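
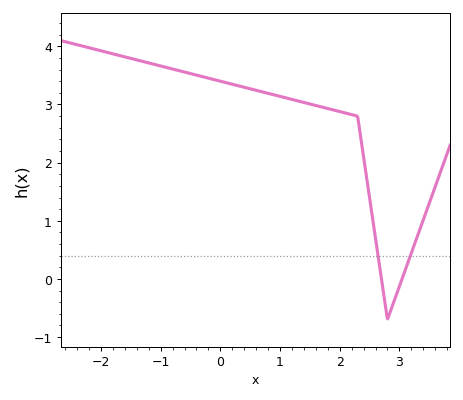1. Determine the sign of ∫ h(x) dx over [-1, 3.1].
positive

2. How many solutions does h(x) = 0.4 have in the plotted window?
2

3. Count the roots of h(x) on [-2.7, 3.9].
2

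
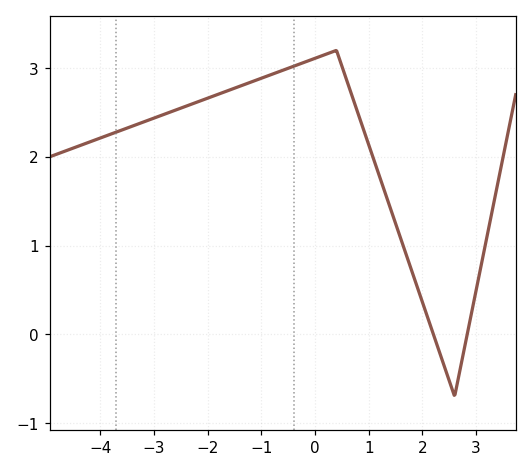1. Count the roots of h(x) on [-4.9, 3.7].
2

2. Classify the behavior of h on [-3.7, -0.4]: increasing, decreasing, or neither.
increasing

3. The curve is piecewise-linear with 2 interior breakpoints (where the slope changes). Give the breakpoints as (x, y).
(0.4, 3.2); (2.6, -0.7)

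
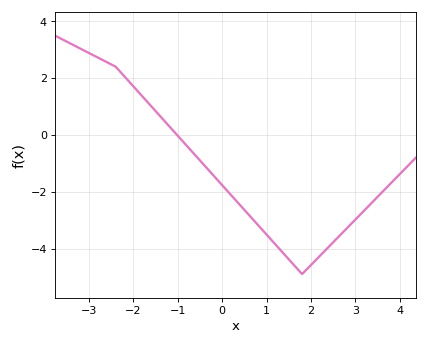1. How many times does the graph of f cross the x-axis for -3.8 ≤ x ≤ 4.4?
1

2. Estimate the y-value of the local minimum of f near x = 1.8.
-4.9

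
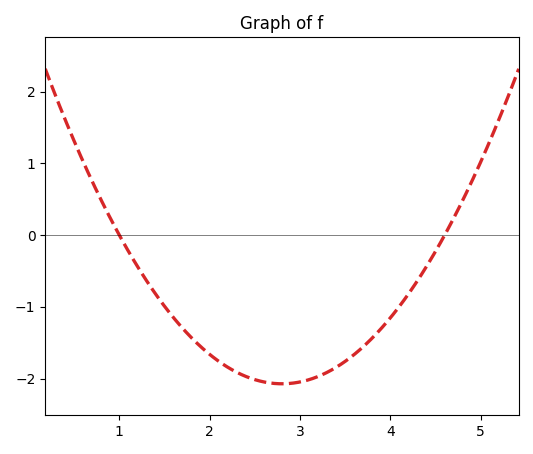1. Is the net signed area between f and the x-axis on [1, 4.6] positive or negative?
negative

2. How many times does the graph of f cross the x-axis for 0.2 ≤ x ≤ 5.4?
2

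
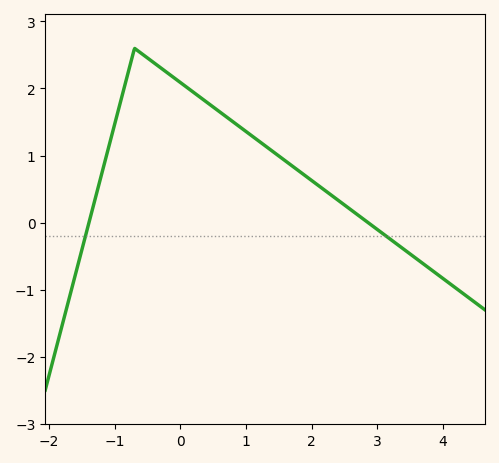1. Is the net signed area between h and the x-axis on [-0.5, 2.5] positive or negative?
positive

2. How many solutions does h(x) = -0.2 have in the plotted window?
2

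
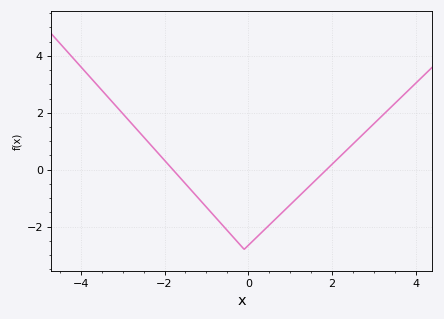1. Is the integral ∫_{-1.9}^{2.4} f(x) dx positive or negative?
negative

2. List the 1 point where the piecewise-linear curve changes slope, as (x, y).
(-0.1, -2.8)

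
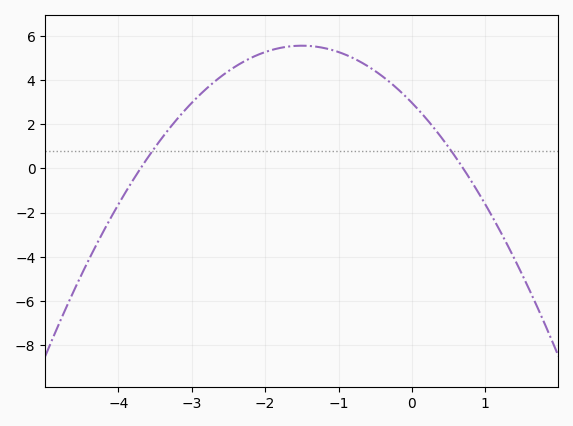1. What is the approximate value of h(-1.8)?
5.46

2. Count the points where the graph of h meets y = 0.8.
2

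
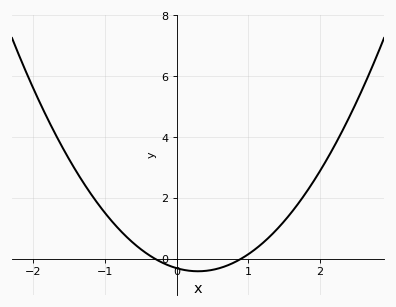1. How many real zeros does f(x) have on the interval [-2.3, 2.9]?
2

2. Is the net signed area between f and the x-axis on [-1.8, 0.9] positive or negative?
positive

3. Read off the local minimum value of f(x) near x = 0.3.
-0.4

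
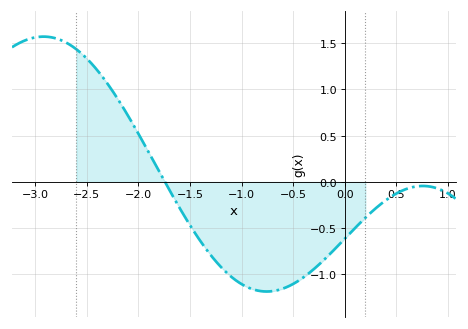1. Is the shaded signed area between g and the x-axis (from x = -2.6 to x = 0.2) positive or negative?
negative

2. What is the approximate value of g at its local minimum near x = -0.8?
-1.2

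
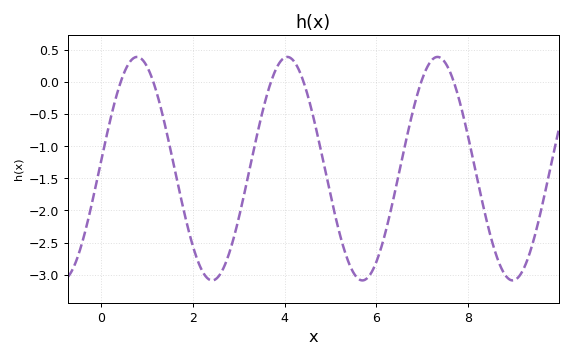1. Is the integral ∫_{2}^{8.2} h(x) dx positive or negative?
negative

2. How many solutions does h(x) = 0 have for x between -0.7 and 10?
6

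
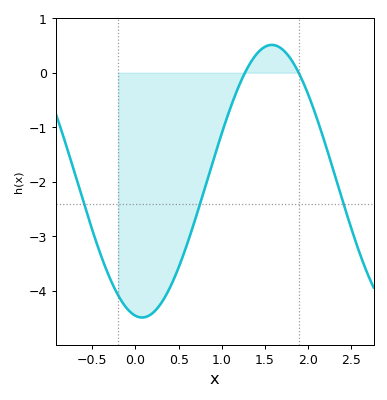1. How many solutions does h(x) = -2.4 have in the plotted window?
3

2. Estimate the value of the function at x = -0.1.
-4.32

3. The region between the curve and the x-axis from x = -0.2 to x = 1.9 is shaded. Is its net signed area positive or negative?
negative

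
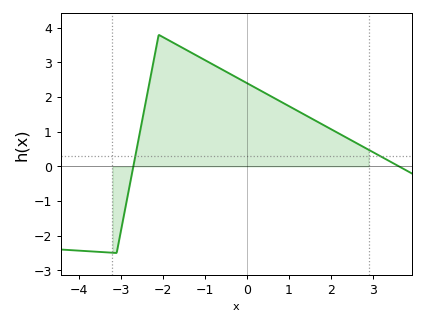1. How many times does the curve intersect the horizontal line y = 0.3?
2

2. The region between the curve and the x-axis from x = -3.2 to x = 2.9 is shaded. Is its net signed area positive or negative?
positive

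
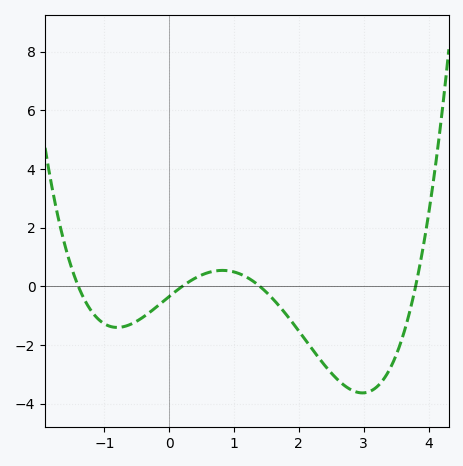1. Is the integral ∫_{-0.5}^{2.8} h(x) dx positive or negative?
negative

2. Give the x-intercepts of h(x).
-1.4, 0.2, 1.4, 3.8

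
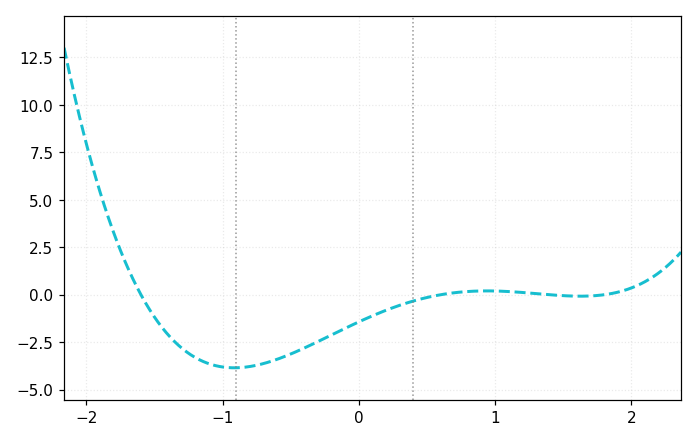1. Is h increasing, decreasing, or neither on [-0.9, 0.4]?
increasing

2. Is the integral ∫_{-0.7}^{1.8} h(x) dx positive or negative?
negative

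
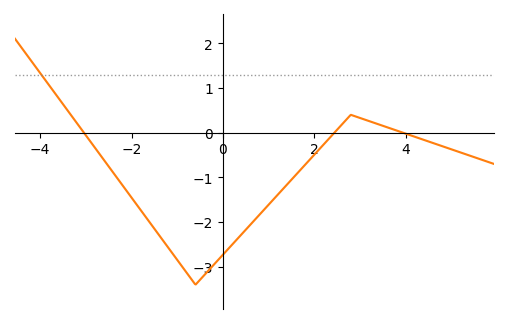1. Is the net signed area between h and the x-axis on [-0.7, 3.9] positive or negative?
negative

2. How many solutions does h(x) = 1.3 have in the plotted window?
1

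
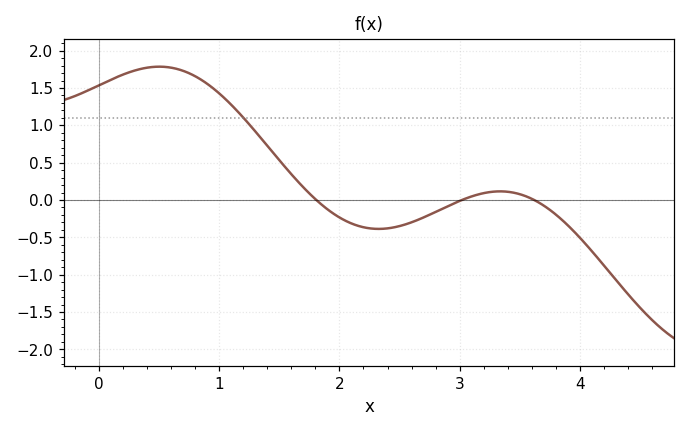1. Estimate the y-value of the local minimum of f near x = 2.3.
-0.387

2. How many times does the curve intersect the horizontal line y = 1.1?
1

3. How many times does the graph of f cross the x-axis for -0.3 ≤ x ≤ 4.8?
3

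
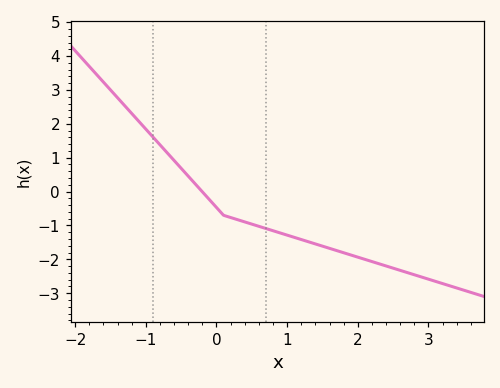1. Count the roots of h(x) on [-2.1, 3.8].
1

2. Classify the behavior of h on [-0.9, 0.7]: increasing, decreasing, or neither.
decreasing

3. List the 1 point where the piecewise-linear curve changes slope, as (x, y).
(0.1, -0.7)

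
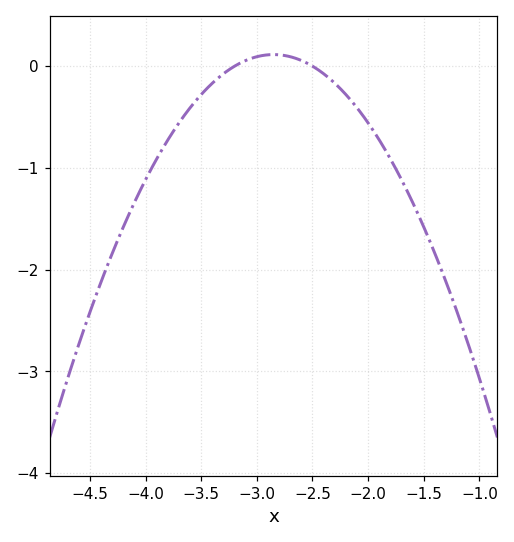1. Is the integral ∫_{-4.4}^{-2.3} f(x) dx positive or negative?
negative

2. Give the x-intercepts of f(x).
-3.2, -2.5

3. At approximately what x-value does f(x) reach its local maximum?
-2.85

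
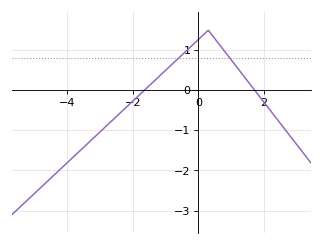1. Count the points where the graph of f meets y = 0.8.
2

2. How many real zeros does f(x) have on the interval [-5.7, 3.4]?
2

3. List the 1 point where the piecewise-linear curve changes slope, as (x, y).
(0.3, 1.5)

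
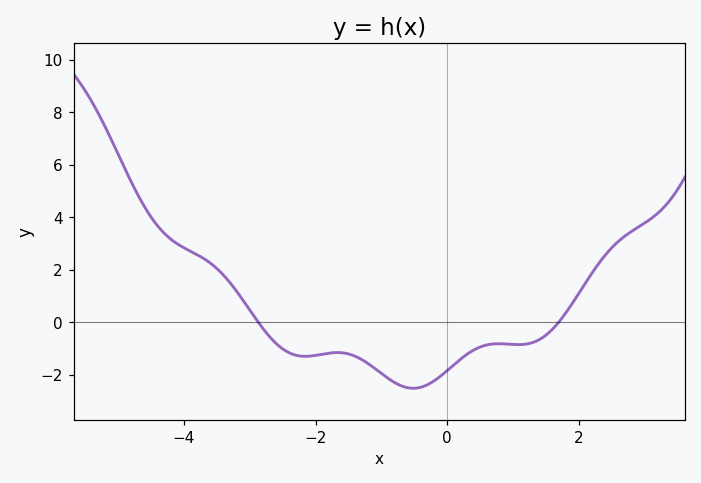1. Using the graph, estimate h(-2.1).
-1.4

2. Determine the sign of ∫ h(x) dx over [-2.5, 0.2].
negative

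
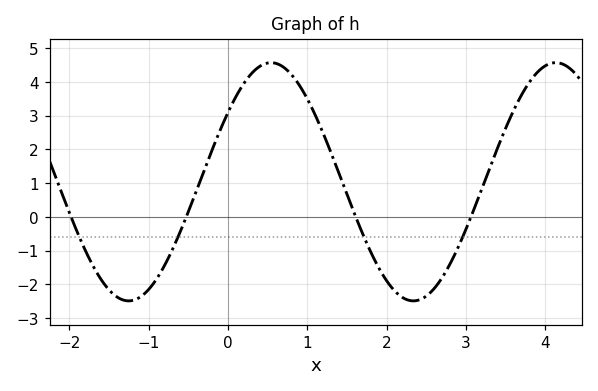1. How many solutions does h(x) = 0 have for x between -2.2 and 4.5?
4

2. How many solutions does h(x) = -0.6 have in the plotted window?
4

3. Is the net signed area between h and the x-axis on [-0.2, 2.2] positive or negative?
positive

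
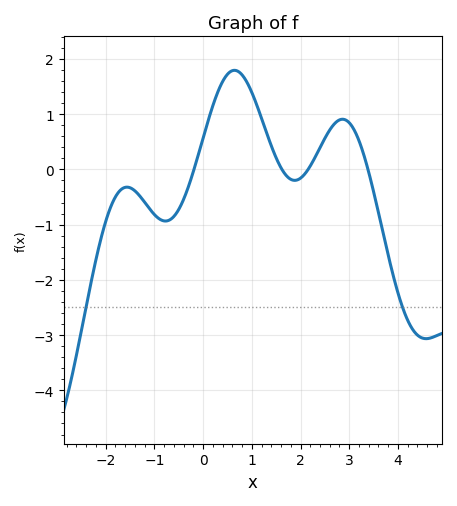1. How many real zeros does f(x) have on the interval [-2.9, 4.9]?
4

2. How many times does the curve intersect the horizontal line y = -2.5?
2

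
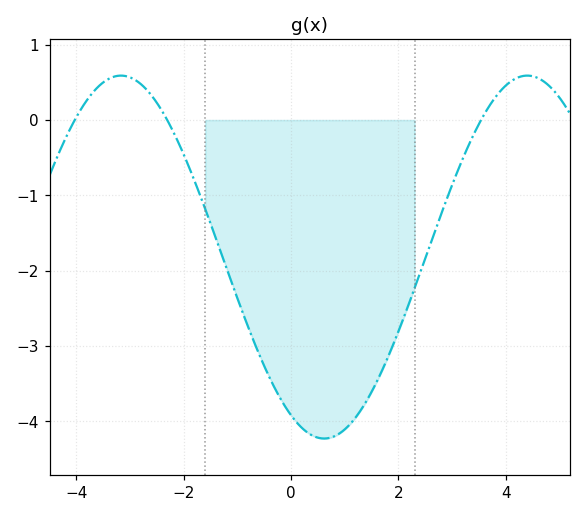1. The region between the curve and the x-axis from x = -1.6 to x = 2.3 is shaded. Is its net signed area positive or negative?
negative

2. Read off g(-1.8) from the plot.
-0.8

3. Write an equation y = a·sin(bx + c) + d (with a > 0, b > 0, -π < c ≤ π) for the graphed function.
y = 2.41sin(0.83x - 2.1) - 1.82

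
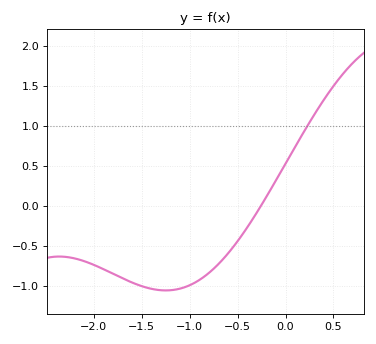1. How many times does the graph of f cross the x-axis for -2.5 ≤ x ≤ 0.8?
1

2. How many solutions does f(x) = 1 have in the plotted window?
1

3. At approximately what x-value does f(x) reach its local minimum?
-1.25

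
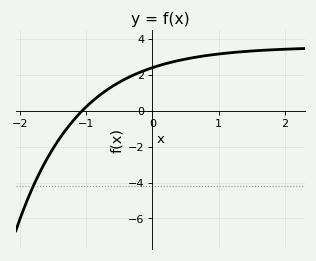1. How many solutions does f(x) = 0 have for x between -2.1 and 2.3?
1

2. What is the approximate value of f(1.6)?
3.35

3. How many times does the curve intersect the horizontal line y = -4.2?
1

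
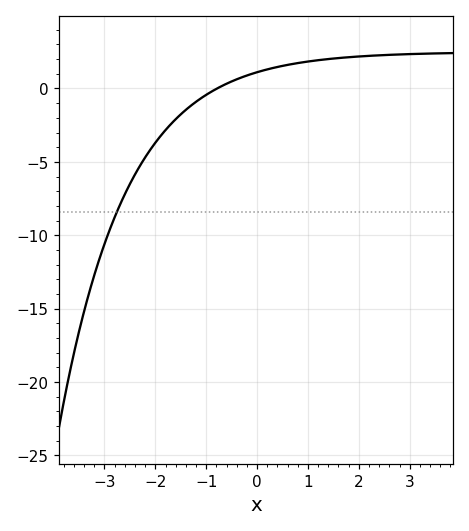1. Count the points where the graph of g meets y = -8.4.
1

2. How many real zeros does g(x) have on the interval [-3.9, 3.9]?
1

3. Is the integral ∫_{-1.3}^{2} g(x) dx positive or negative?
positive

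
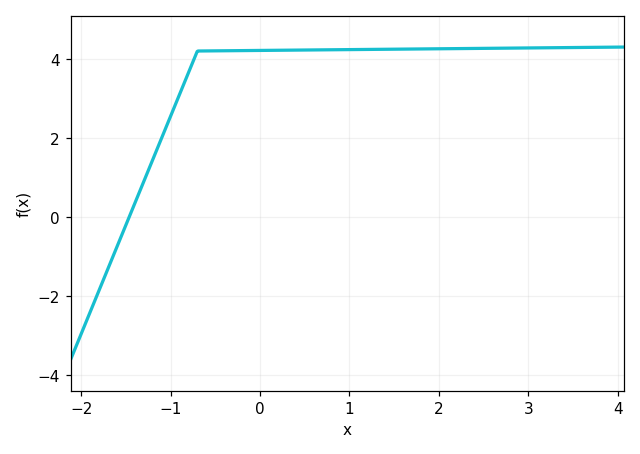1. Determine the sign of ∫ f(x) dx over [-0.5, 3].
positive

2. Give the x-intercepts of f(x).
-1.5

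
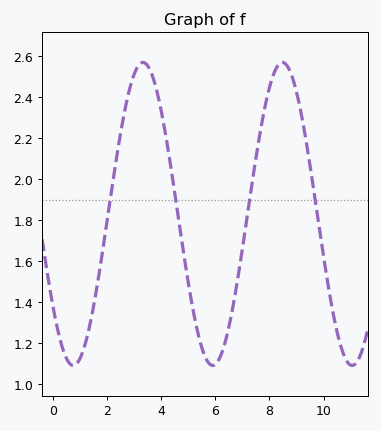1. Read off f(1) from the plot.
1.12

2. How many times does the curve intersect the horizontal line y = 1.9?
4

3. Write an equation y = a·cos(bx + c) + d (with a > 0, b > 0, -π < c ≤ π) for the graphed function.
y = 0.74cos(1.22x + 2.22) + 1.83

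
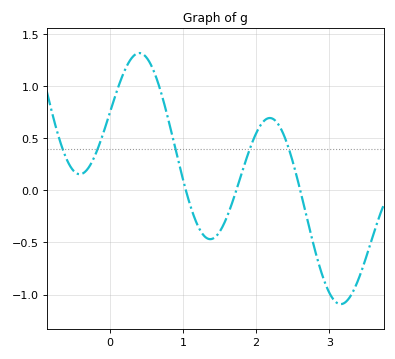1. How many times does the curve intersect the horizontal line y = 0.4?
5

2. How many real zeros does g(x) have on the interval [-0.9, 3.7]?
3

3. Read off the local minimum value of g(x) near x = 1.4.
-0.45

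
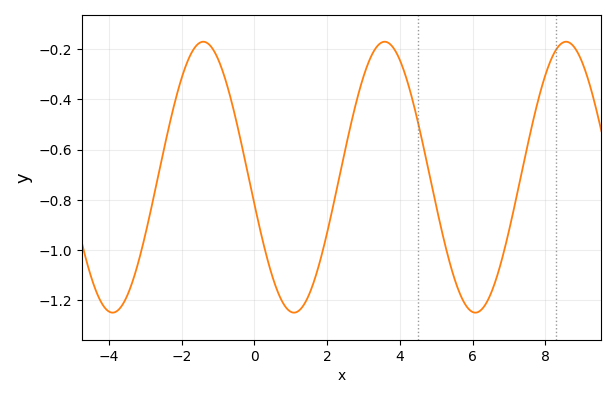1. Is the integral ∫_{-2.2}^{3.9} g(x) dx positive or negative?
negative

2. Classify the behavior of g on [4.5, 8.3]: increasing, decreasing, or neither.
neither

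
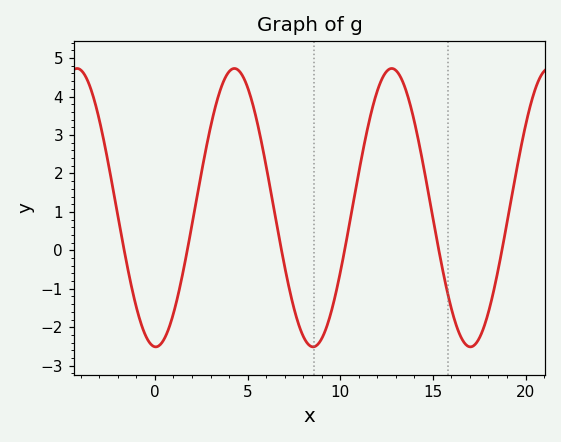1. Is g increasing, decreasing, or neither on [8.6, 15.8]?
neither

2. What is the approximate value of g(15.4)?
-0.2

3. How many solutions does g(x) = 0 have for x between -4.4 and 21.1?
6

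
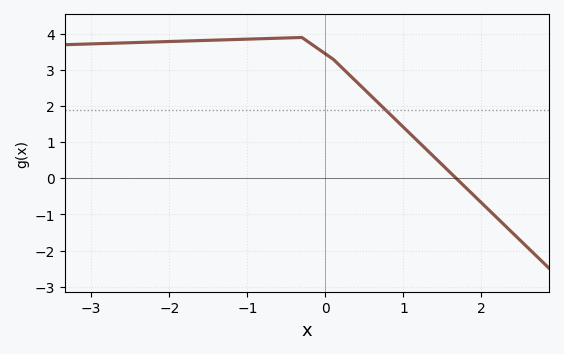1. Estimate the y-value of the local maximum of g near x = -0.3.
3.9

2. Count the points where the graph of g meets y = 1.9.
1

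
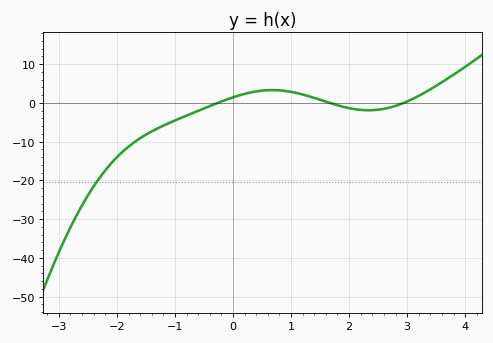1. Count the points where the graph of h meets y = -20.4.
1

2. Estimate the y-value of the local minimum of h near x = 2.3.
-1.92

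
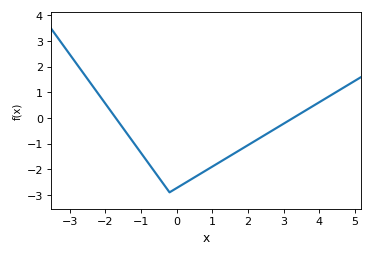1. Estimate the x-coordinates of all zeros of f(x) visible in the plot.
-1.71, 3.27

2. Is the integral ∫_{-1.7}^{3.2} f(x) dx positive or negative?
negative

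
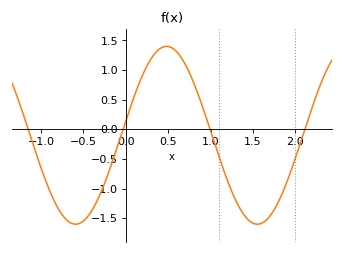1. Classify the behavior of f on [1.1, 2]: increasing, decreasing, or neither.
neither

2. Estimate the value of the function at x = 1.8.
-1.25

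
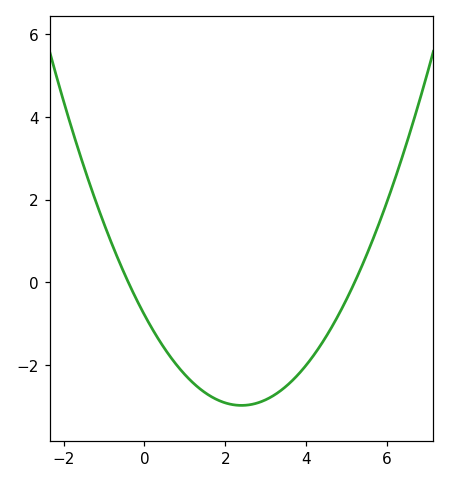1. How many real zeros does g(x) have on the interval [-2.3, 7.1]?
2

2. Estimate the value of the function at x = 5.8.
1.4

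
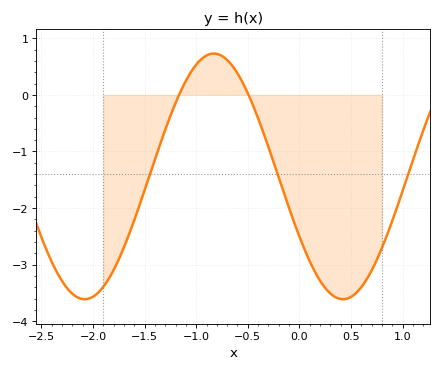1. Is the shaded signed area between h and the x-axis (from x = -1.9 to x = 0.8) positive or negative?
negative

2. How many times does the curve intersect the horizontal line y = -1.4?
3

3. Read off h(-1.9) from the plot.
-3.39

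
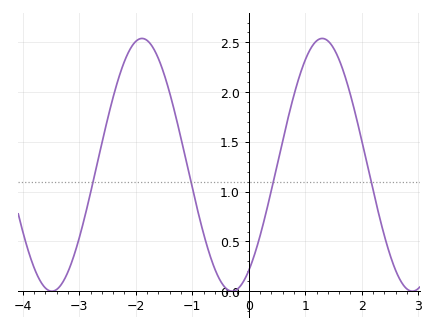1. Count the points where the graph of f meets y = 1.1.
4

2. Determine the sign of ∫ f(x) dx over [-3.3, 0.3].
positive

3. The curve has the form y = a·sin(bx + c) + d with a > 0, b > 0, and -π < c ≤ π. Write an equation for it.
y = 1.27sin(1.97x - 0.992) + 1.27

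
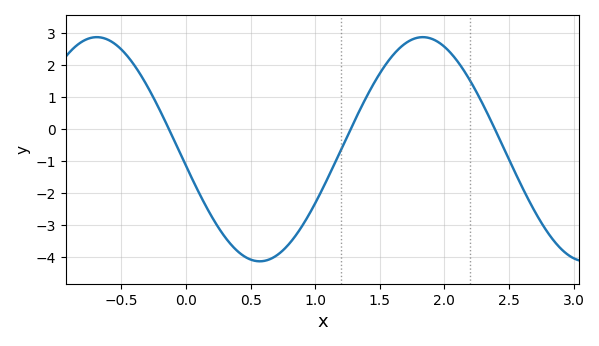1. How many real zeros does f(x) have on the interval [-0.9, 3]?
3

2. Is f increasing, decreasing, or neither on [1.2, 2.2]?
neither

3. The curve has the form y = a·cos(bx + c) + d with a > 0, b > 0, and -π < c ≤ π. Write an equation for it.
y = 3.5cos(2.5x + 1.7) - 0.62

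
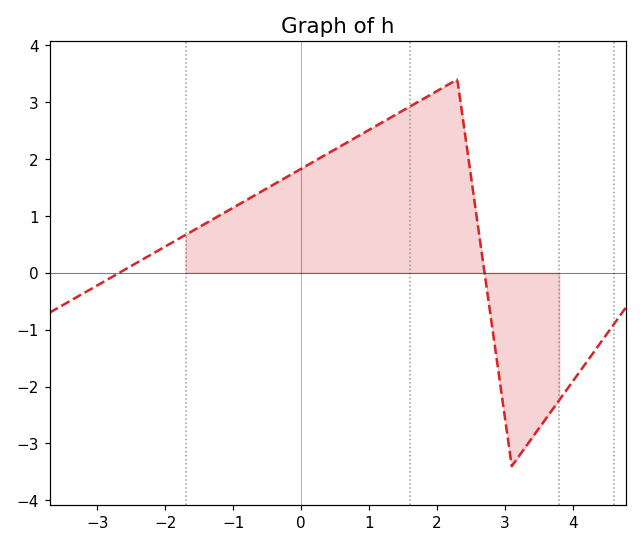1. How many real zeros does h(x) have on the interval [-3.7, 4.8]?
2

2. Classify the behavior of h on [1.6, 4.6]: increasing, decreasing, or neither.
neither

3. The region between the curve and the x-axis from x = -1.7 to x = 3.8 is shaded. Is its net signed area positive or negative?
positive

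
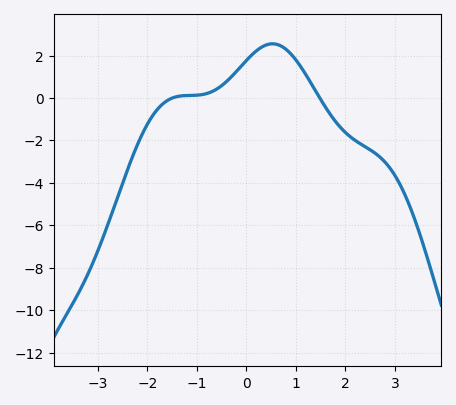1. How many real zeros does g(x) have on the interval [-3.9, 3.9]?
2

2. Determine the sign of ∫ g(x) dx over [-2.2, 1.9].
positive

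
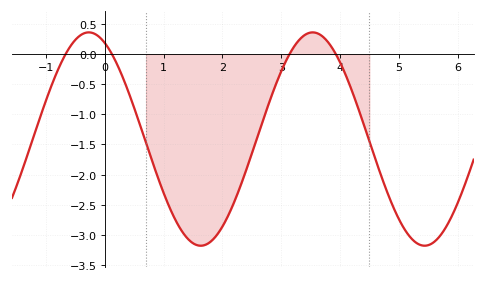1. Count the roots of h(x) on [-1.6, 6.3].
4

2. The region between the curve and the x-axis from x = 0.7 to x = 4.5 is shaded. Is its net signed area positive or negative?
negative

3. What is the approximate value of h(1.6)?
-3.18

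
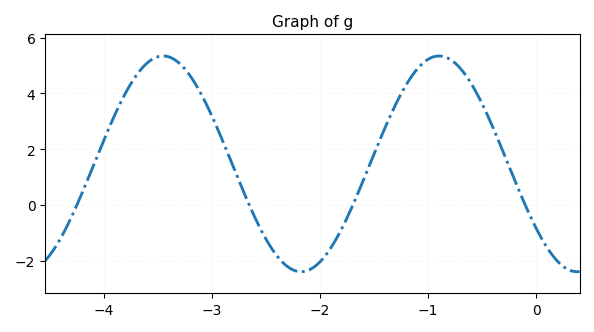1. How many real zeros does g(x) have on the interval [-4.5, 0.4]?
4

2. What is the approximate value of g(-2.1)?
-2.4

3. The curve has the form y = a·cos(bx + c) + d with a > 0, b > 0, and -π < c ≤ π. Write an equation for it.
y = 3.87cos(2.5x + 2.2) + 1.47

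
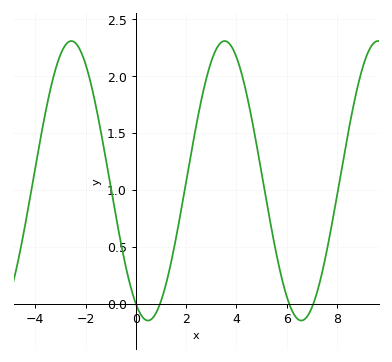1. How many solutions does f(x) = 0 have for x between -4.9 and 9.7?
4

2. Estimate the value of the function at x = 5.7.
0.35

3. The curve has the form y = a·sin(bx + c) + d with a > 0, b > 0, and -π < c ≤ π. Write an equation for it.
y = 1.23sin(1x - 2.1) + 1.08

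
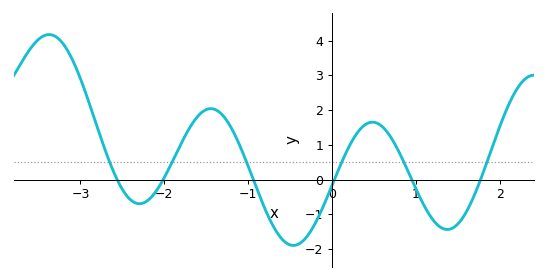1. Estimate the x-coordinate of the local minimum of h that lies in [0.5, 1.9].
1.37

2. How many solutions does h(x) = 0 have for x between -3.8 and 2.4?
6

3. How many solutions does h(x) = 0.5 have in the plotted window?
6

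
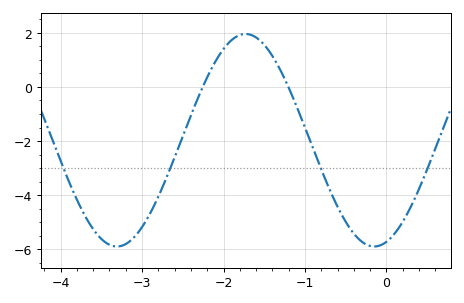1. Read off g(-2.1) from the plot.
1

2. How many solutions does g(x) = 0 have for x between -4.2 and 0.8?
2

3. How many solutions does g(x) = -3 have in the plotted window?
4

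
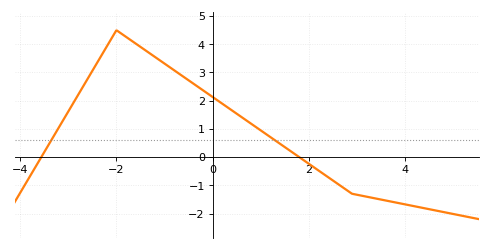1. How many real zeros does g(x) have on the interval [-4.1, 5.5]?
2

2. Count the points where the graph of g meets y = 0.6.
2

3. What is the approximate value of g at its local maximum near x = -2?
4.5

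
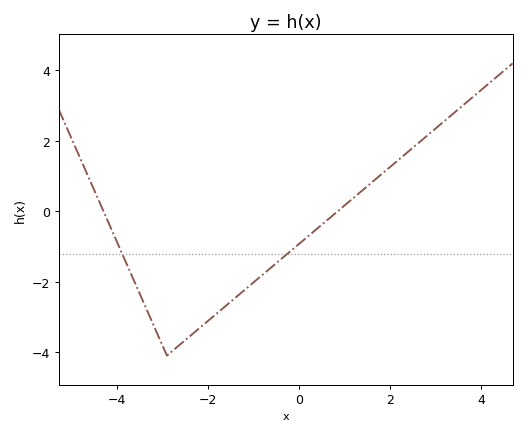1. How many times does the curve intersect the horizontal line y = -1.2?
2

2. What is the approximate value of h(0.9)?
0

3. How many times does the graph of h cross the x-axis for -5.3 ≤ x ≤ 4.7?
2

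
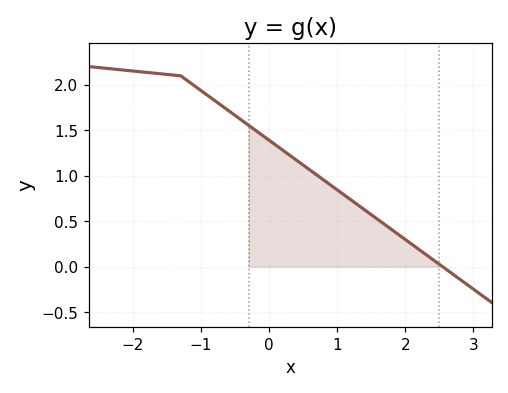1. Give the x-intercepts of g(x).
2.5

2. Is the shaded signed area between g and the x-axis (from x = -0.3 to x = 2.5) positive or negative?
positive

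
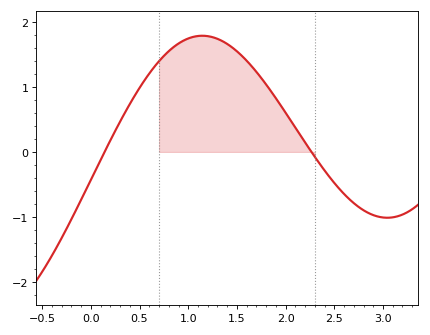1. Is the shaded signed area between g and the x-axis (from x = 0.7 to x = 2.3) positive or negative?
positive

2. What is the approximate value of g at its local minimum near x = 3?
-1.01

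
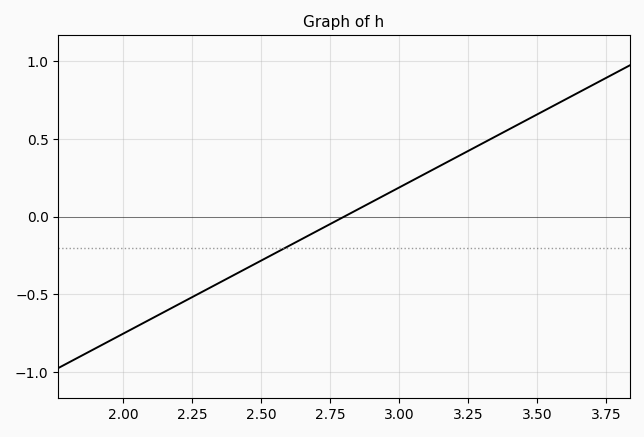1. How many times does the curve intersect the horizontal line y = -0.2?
1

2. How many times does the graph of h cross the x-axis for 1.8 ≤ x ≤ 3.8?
1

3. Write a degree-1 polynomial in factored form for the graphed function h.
y = 0.94(x - 2.8)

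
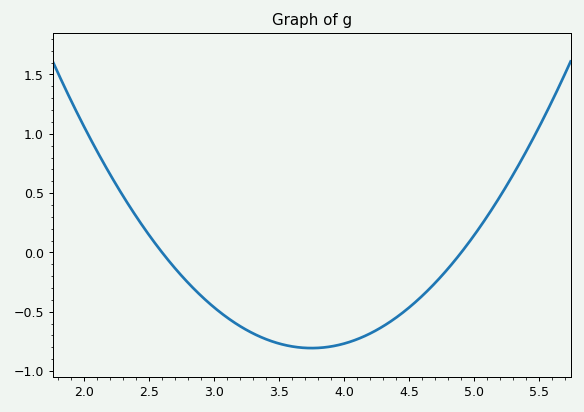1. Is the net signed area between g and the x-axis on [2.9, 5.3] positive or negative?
negative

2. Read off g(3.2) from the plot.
-0.622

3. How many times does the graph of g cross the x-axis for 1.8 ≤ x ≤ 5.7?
2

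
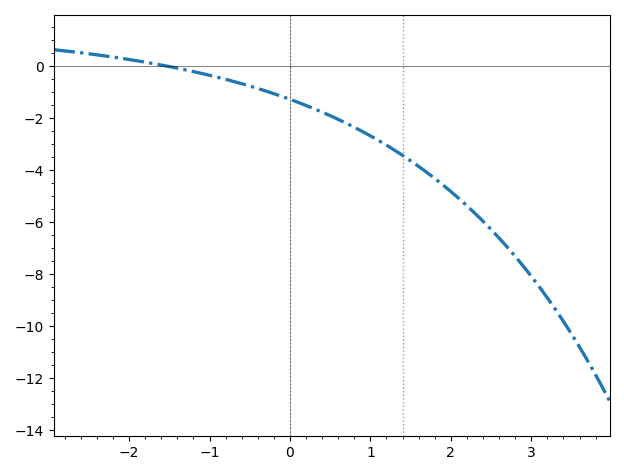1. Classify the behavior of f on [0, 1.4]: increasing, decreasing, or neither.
decreasing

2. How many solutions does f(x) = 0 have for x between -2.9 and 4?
1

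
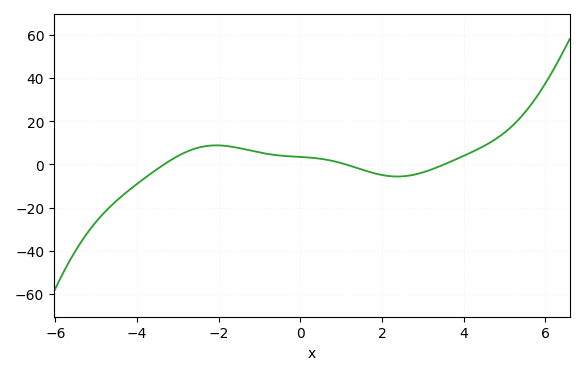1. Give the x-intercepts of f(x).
-3.4, 1.2, 3.6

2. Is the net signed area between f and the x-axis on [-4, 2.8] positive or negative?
positive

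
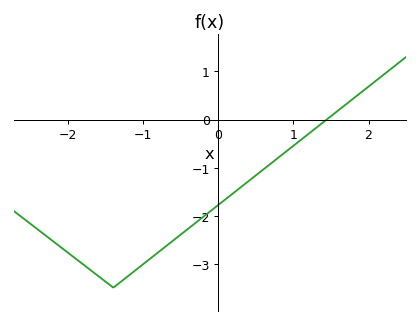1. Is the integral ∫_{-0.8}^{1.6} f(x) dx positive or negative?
negative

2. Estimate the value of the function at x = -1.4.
-3.5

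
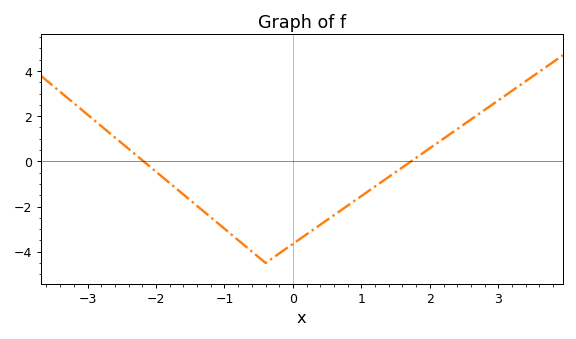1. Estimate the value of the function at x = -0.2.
-4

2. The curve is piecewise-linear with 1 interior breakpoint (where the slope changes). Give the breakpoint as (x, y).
(-0.4, -4.5)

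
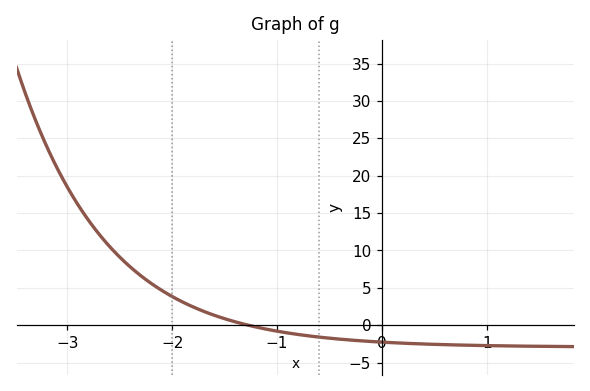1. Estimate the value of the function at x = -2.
3.83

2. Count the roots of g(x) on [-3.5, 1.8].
1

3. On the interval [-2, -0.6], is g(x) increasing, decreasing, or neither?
decreasing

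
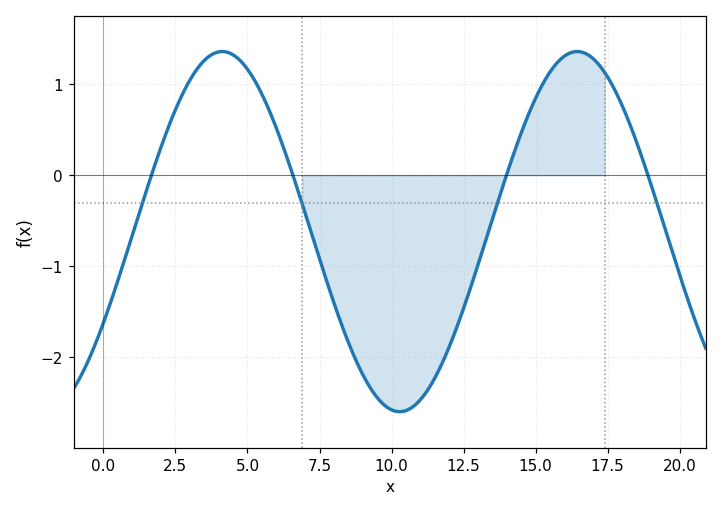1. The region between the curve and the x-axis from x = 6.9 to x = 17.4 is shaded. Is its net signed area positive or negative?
negative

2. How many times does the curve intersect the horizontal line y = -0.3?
4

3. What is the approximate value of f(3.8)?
1.3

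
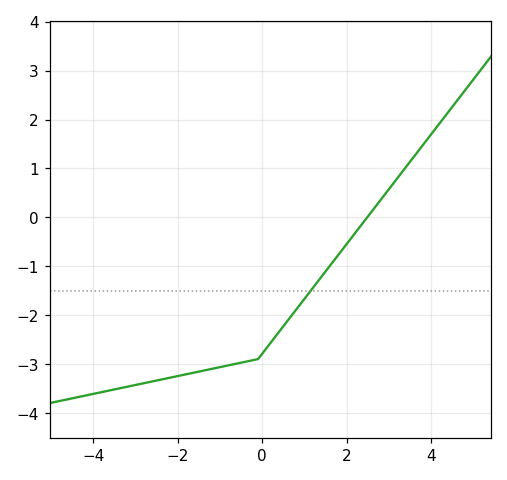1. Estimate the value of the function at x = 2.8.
0.4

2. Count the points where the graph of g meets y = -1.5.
1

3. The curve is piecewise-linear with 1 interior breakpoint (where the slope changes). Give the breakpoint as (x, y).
(-0.1, -2.9)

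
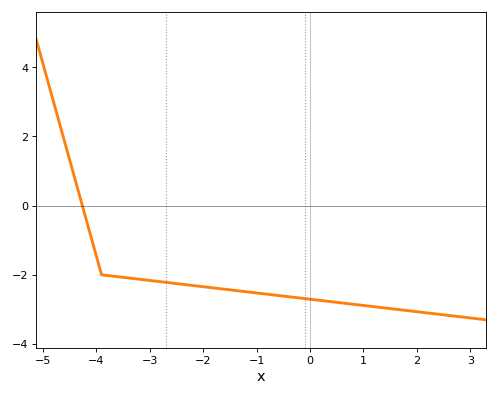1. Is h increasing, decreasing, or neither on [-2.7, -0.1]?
decreasing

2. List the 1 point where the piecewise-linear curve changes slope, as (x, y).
(-3.9, -2)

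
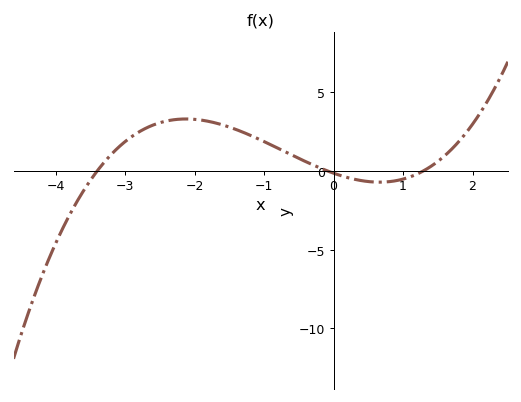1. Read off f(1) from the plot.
-0.537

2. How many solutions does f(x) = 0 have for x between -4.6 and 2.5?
3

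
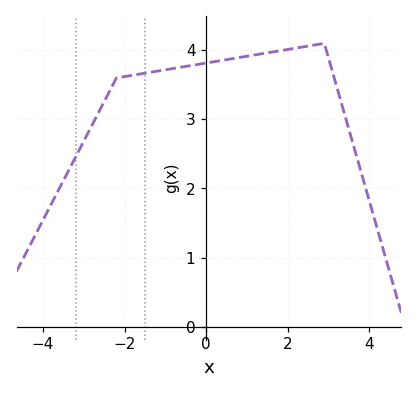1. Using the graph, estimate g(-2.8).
2.9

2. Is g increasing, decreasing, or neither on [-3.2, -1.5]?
increasing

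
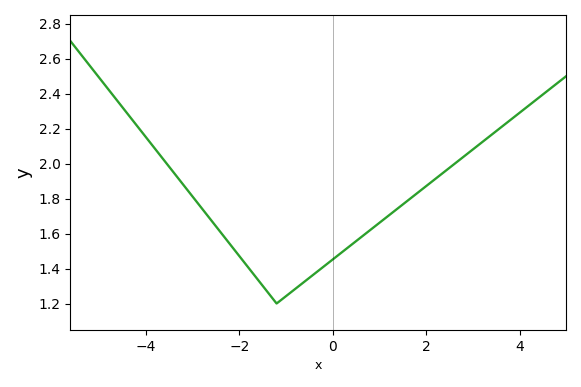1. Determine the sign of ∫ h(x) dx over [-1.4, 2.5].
positive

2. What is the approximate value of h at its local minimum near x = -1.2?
1.2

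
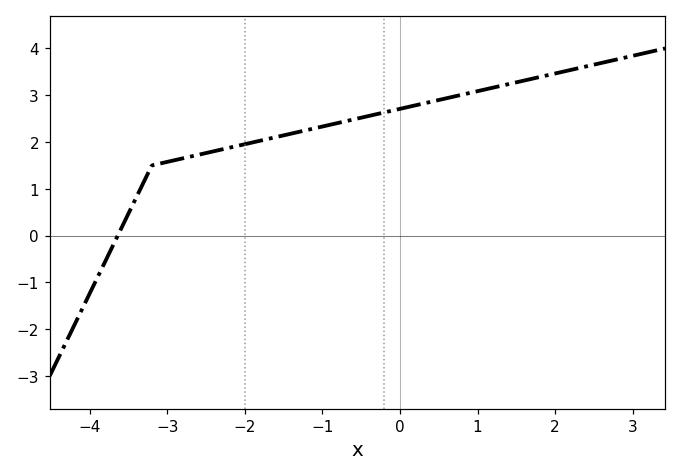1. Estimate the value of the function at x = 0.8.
3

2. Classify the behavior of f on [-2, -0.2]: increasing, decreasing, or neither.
increasing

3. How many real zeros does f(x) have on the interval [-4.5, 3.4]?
1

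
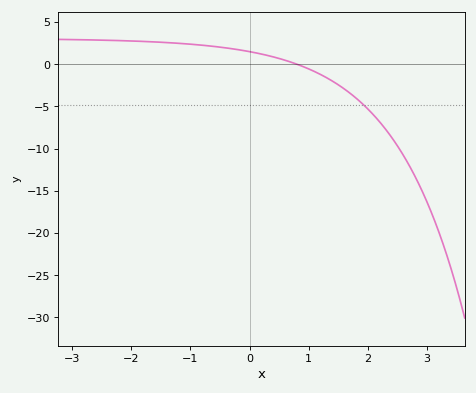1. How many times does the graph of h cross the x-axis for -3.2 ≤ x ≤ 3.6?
1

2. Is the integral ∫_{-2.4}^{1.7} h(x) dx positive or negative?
positive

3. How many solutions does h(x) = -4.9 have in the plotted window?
1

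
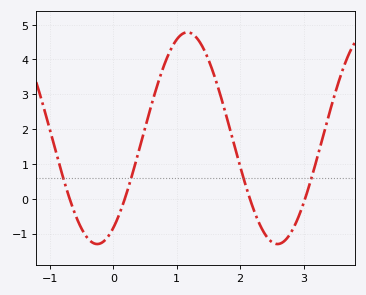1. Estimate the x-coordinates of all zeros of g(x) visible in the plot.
-0.7, 0.2, 2.2, 3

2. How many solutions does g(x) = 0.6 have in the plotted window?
4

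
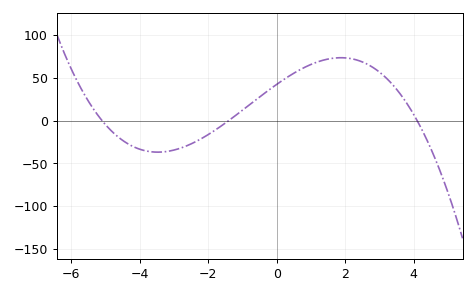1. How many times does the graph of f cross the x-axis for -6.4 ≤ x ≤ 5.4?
3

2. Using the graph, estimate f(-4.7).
-16.7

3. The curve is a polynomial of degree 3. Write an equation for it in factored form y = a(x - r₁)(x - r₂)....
y = -1.44(x + 5.1)(x + 1.4)(x - 4.1)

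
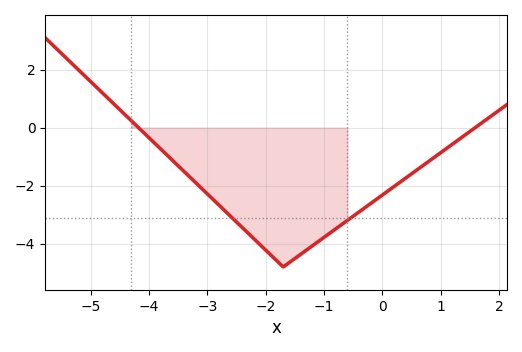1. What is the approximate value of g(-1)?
-3.78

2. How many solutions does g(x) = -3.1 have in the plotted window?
2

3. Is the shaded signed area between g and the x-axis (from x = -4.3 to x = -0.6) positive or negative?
negative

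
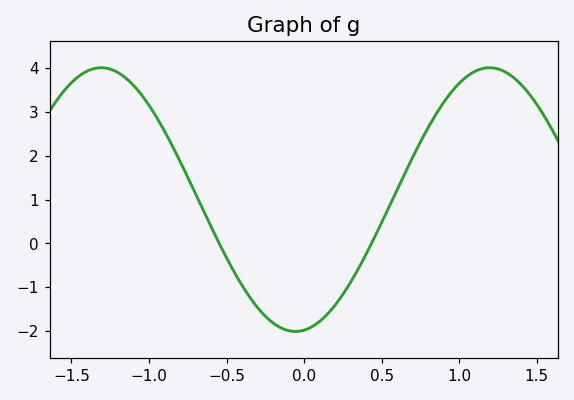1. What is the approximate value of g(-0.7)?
1.13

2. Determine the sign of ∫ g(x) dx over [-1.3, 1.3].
positive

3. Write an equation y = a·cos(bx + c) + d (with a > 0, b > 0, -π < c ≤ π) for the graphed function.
y = 3.01cos(2.51x - 3) + 1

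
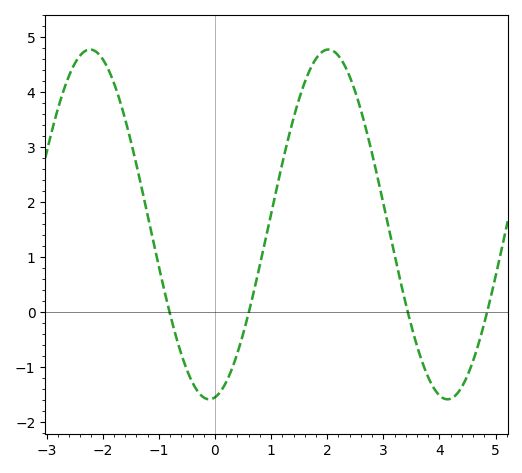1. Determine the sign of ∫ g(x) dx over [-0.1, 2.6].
positive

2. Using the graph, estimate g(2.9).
2.44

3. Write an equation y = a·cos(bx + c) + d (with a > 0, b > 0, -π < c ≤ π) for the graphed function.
y = 3.18cos(1.48x - 2.99) + 1.6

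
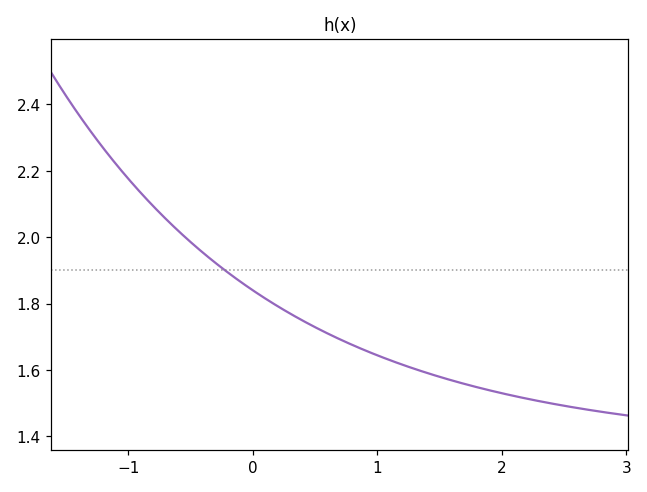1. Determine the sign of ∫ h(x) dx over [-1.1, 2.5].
positive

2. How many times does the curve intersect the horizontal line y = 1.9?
1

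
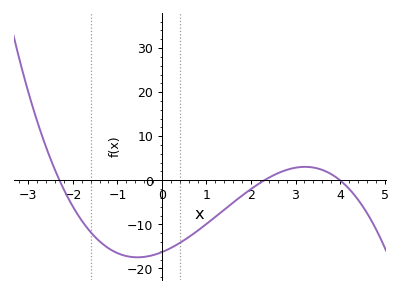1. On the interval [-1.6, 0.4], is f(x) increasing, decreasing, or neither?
neither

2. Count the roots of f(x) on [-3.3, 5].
3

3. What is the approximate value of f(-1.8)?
-9.16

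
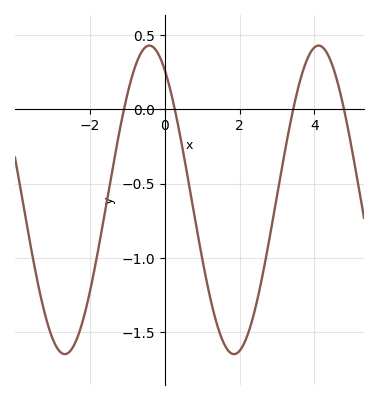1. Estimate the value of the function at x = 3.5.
0.077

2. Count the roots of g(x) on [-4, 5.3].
4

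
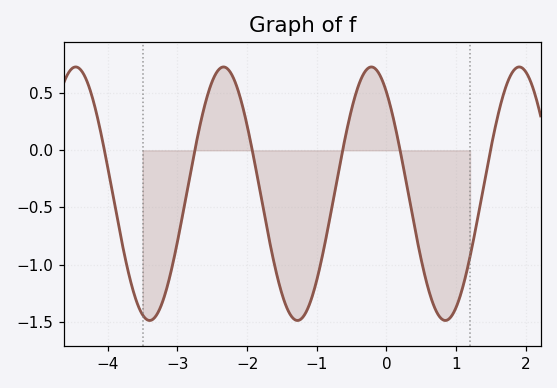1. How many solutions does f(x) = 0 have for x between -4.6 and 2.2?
6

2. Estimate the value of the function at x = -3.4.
-1.49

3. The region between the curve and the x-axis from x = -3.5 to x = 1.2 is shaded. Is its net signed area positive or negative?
negative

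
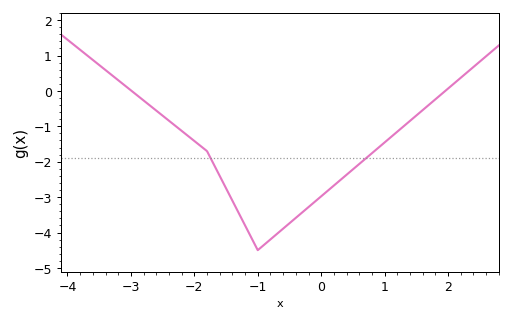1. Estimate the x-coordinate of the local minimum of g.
-1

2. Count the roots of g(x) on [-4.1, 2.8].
2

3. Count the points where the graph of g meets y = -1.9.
2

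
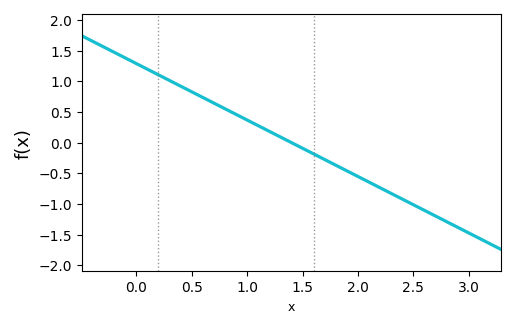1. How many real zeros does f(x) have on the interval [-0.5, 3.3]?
1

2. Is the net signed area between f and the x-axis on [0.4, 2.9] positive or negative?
negative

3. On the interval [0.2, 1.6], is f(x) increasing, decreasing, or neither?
decreasing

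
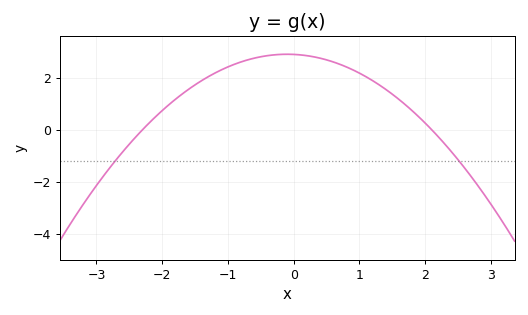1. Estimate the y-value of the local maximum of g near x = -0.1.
2.9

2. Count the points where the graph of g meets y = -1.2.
2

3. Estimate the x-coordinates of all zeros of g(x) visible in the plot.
-2.3, 2.1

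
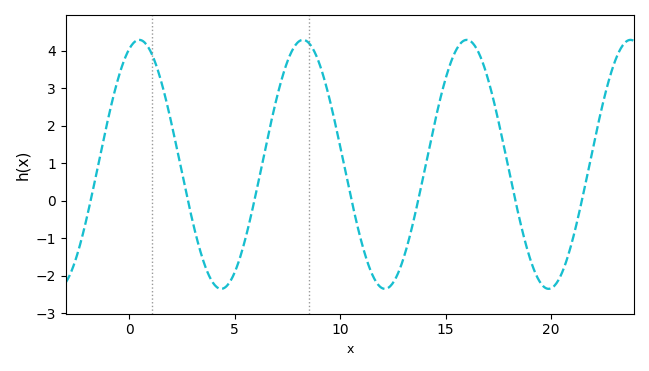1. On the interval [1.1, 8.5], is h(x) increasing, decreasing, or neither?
neither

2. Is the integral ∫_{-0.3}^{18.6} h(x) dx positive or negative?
positive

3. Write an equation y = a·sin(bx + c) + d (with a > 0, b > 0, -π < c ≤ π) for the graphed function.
y = 3.32sin(0.81x + 1.18) + 0.97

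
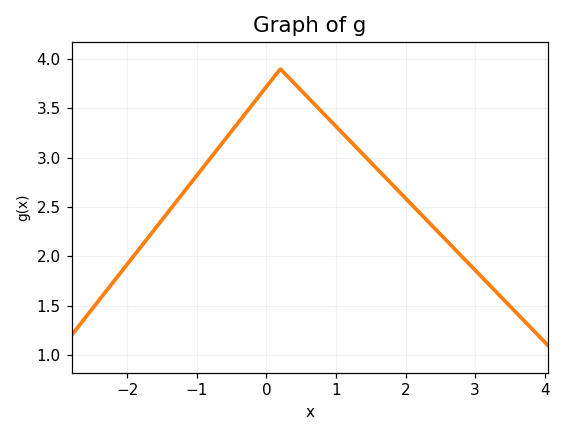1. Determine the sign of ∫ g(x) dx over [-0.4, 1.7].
positive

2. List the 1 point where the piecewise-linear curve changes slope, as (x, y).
(0.2, 3.9)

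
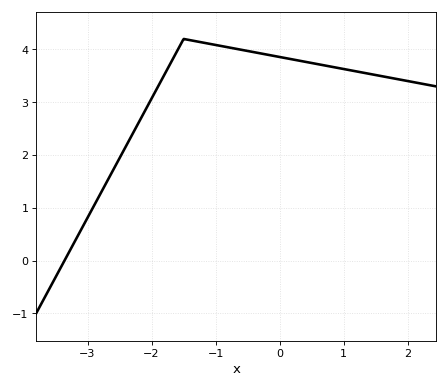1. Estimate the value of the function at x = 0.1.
3.84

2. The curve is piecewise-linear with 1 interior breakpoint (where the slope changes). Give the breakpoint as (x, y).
(-1.5, 4.2)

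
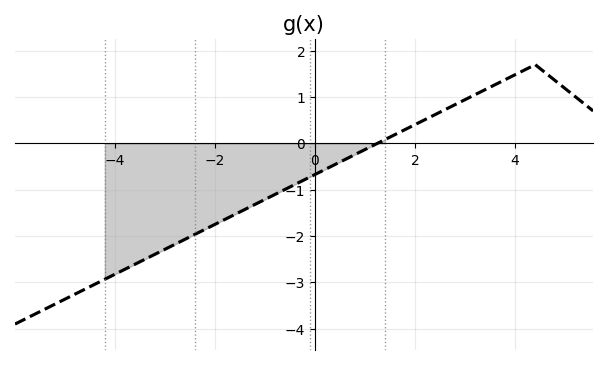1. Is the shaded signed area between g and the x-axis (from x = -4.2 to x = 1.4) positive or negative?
negative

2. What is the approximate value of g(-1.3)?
-1.37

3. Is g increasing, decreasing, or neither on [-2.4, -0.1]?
increasing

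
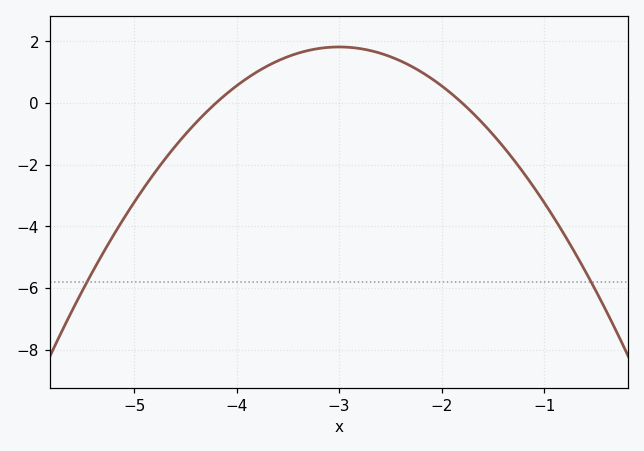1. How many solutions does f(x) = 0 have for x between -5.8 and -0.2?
2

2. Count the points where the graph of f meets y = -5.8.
2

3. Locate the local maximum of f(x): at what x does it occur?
-3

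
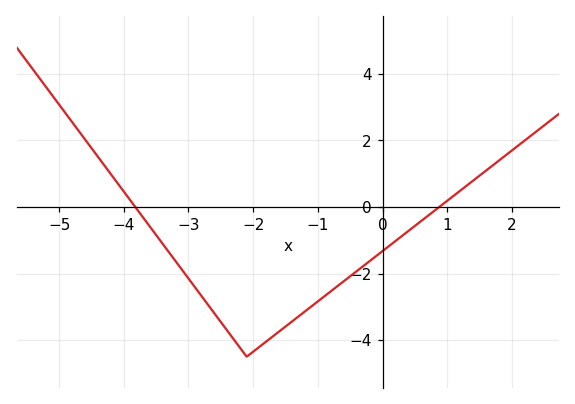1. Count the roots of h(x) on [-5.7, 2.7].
2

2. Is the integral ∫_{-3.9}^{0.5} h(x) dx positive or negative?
negative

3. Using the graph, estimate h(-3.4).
-1.2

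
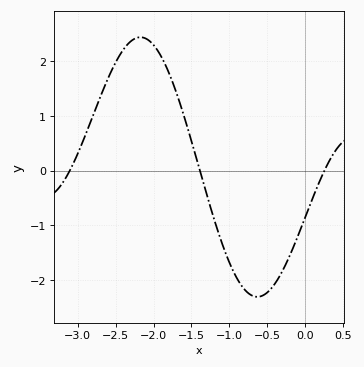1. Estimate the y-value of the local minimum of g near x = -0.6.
-2.3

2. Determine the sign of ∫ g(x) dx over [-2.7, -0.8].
positive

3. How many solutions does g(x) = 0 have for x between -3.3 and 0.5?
3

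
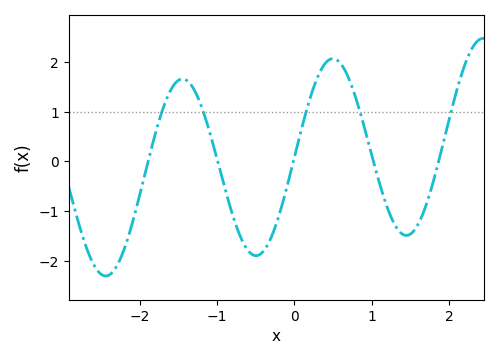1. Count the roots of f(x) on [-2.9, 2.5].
5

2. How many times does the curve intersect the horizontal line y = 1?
5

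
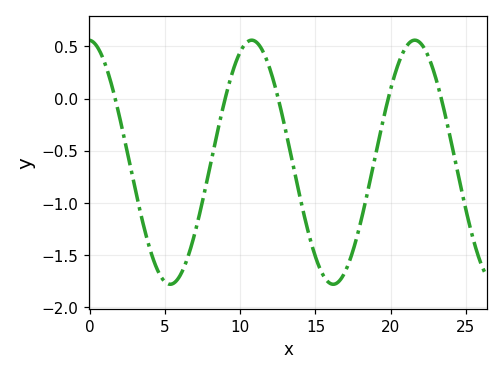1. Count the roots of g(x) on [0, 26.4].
5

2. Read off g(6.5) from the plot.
-1.55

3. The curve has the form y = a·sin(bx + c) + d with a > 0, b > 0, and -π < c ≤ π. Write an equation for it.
y = 1.17sin(0.58x + 1.6) - 0.61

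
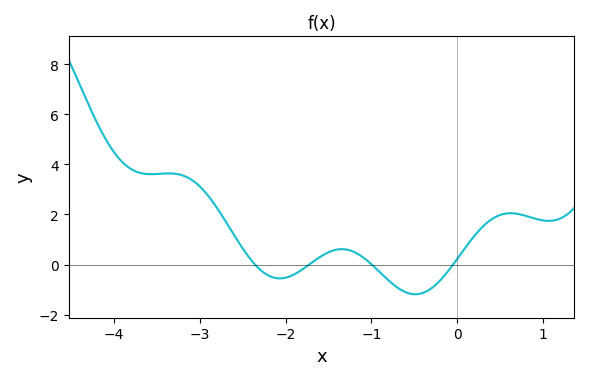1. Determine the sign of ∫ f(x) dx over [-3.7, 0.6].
positive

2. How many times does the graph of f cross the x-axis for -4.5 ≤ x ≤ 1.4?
4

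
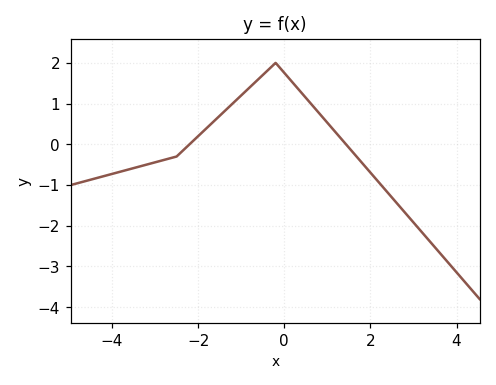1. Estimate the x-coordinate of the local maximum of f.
-0.2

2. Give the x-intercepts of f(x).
-2.2, 1.43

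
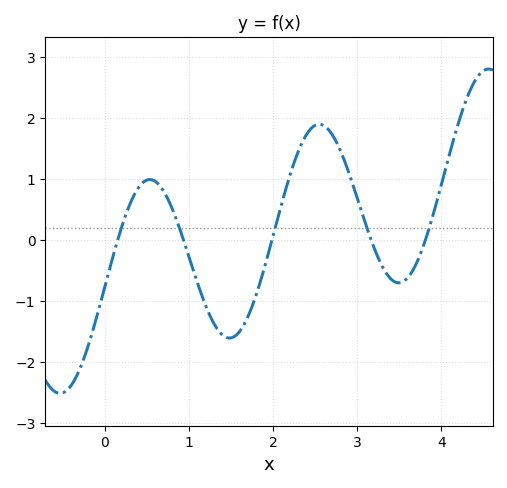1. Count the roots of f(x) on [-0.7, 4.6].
5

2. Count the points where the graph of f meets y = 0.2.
5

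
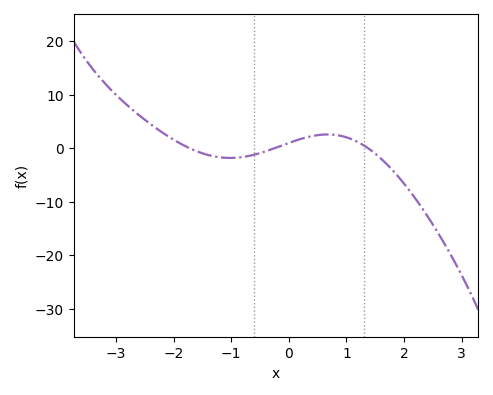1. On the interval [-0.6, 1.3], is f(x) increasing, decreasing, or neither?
neither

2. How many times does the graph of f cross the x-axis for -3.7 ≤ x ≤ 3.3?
3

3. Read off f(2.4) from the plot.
-13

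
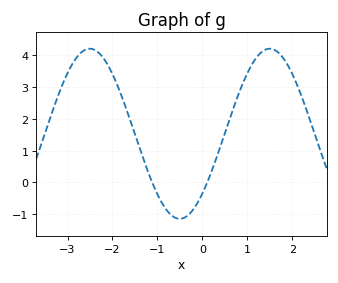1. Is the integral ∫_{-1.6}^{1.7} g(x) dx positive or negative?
positive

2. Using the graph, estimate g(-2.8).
3.93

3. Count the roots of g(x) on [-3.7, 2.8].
2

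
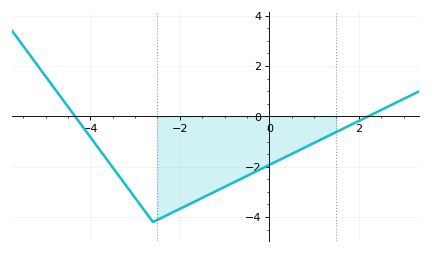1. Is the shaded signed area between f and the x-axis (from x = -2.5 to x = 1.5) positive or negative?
negative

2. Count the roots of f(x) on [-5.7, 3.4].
2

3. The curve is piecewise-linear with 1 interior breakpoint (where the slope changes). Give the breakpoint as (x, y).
(-2.6, -4.2)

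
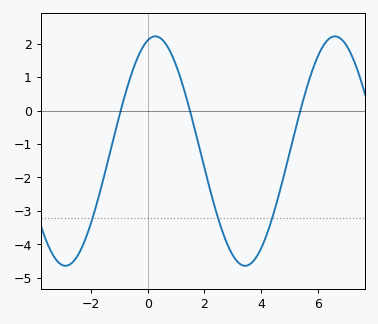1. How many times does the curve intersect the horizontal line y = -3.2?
3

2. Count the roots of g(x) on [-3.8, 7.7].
3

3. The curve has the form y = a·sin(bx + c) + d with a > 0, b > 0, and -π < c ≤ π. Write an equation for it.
y = 3.43sin(0.99x + 1.31) - 1.21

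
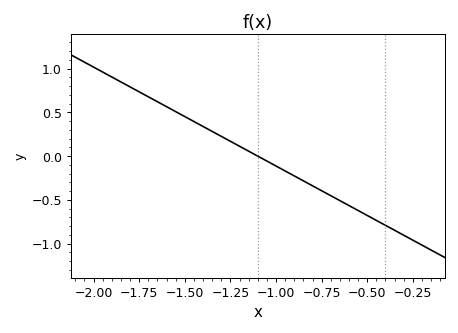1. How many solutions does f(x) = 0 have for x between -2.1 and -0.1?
1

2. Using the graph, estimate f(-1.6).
0.55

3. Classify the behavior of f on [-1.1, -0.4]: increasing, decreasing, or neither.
decreasing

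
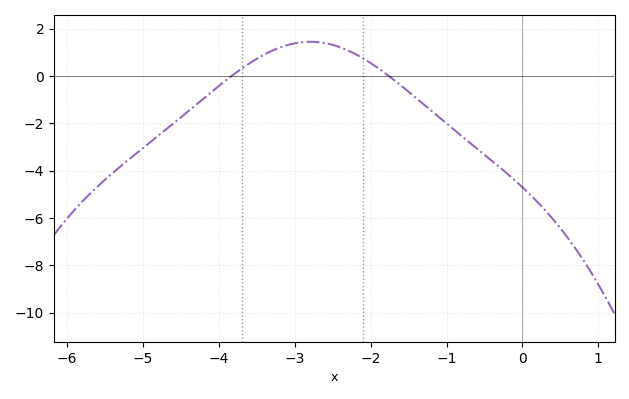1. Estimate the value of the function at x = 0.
-4.8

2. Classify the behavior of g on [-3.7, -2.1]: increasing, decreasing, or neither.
neither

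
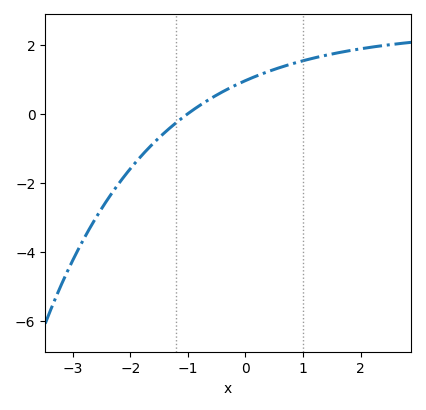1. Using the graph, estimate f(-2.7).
-3.4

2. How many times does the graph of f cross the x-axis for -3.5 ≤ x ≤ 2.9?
1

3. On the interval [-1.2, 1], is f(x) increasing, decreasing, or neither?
increasing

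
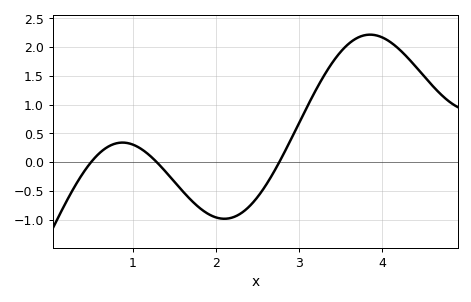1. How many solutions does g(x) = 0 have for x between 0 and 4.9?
3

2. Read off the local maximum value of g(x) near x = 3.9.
2.22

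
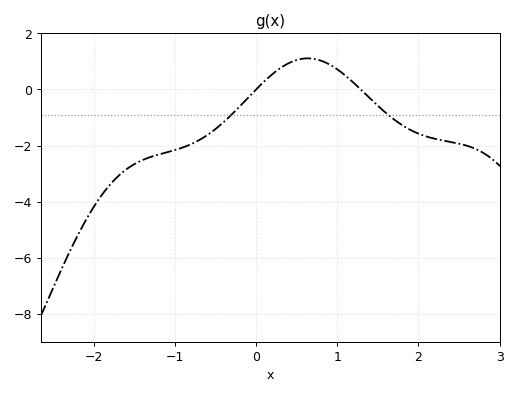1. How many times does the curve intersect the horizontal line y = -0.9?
2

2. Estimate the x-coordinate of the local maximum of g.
0.637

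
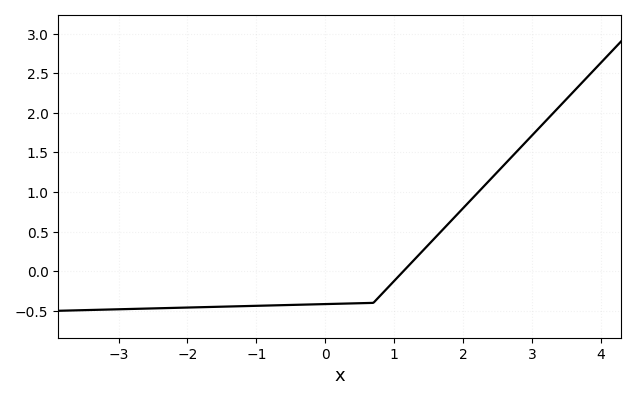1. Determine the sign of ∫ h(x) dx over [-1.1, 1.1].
negative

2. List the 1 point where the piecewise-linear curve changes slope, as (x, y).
(0.7, -0.4)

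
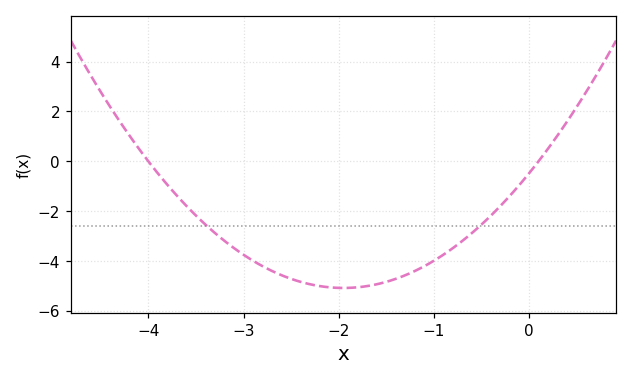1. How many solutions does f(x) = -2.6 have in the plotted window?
2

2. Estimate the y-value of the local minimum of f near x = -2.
-5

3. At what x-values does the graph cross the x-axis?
-4, 0.1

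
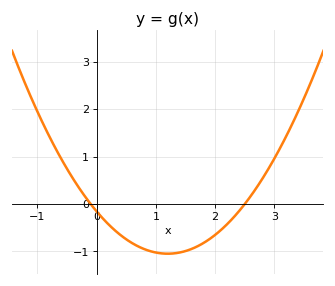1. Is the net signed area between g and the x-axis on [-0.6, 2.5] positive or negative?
negative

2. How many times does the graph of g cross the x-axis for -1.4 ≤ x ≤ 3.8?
2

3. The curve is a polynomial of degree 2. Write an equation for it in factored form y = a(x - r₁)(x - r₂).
y = 0.62(x + 0.1)(x - 2.5)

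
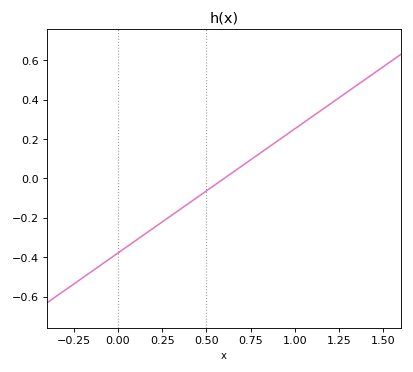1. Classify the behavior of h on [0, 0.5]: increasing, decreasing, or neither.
increasing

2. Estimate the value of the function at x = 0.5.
-0.063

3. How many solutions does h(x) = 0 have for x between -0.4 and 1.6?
1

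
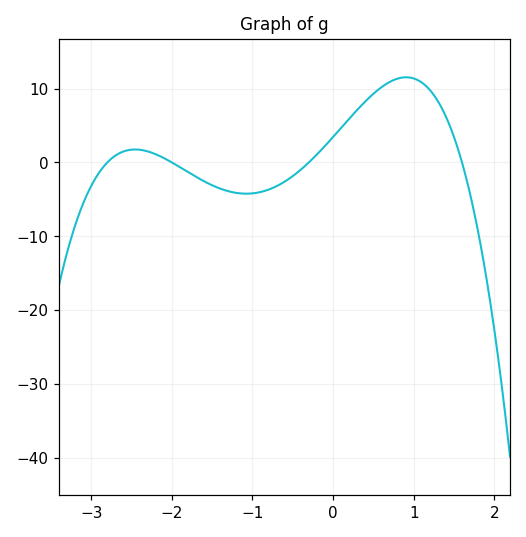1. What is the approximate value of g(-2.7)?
1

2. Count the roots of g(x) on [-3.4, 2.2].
4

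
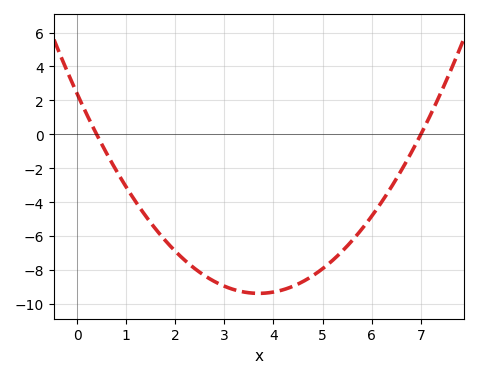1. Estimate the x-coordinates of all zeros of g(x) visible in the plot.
0.4, 7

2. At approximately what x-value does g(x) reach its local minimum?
3.7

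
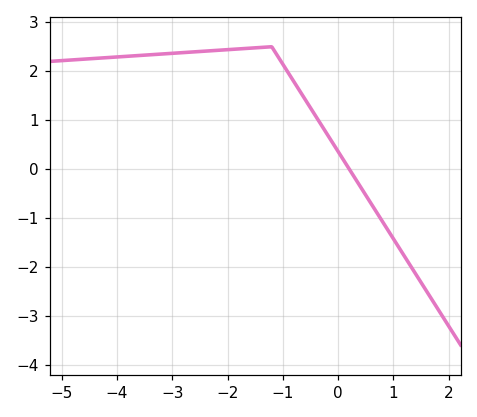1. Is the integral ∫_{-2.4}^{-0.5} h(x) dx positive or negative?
positive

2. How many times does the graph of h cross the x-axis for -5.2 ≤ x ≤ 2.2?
1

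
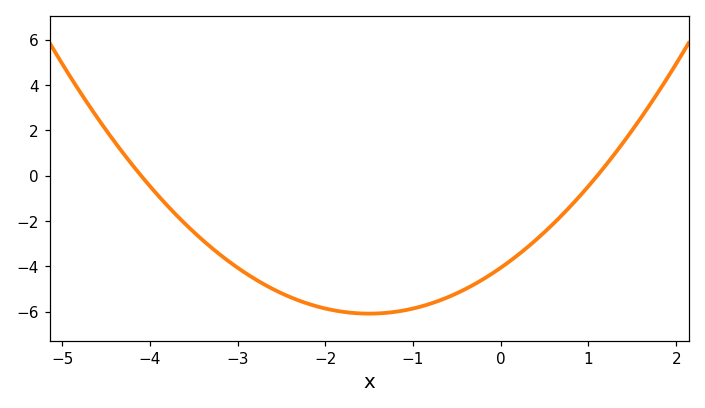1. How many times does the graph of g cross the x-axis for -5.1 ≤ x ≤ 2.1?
2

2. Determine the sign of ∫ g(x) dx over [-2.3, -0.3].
negative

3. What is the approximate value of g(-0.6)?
-5.4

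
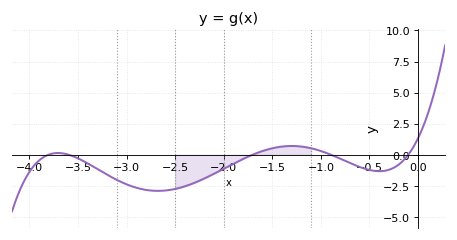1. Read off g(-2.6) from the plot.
-2.89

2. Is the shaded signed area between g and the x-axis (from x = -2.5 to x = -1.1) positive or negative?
negative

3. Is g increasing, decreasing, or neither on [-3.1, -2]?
neither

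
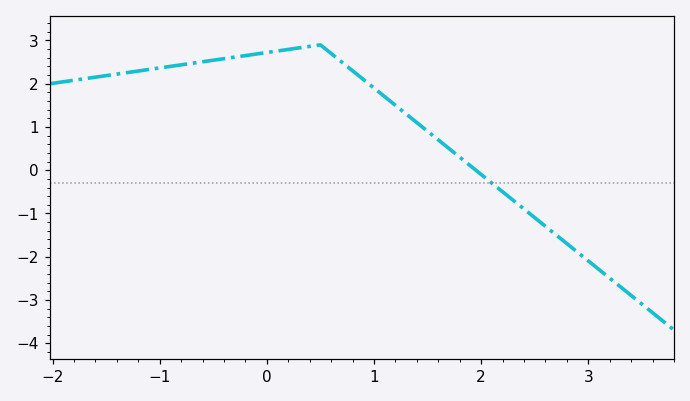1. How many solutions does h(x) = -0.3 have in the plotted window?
1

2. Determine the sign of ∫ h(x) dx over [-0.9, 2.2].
positive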